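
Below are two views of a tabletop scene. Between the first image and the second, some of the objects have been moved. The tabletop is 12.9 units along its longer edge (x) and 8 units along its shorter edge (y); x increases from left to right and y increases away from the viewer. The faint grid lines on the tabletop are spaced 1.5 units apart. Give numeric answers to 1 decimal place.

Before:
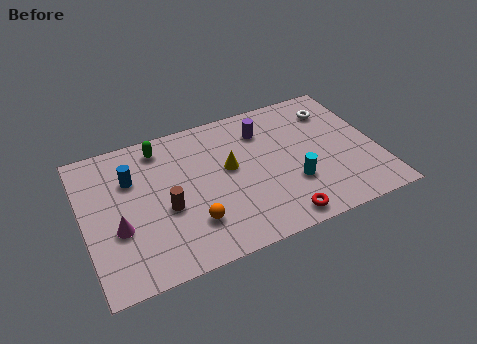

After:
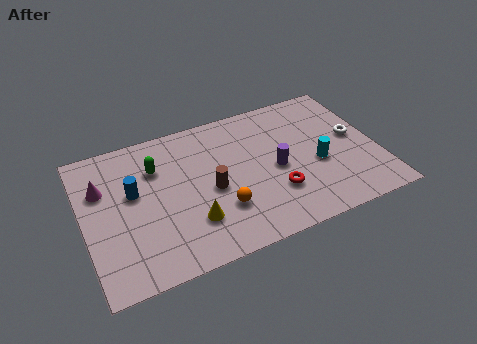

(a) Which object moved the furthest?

the yellow cone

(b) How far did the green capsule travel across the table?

1.1

The green capsule was near (3.6, 6.8) before and (3.3, 5.7) after, so it travelled √(0.3² + 1.1²) ≈ 1.1 units.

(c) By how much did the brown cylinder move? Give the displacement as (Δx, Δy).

(2.0, 0.3)

From the two frames, the brown cylinder sits at roughly (3.5, 3.3) before and (5.5, 3.6) after.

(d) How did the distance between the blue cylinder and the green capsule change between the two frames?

-0.4

They were about 1.9 units apart before and 1.5 after — 0.4 units closer together.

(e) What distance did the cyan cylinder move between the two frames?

1.4

The cyan cylinder was near (9.0, 2.6) before and (10.2, 3.3) after, so it travelled √(1.2² + 0.7²) ≈ 1.4 units.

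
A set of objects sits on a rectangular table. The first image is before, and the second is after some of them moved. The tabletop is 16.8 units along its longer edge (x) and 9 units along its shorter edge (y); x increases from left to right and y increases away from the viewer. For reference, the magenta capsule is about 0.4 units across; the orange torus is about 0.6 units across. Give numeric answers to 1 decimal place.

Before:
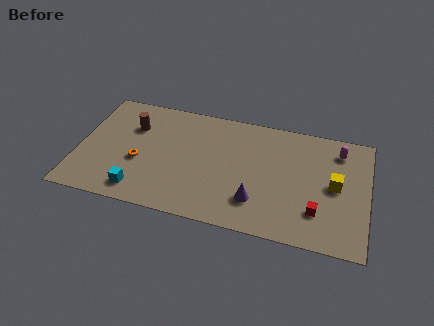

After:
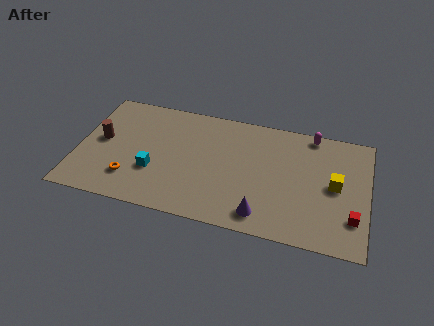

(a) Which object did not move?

the yellow cube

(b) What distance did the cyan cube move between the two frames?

1.8

The cyan cube was near (3.8, 1.4) before and (4.5, 3.1) after, so it travelled √(0.7² + 1.7²) ≈ 1.8 units.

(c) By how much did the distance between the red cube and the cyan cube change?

+1.3

Before: roughly 10.2 units apart; after: 11.5. That's 1.3 units further apart.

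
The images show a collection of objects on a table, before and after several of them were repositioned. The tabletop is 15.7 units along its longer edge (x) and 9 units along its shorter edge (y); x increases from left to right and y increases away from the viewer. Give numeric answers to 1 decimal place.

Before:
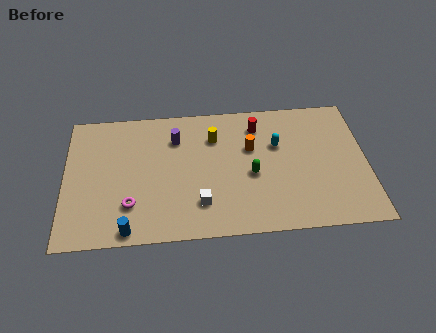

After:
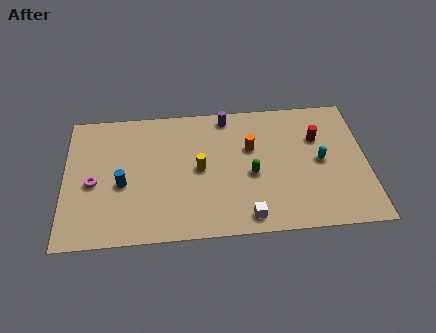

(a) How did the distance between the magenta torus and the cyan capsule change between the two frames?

+3.4

Before: roughly 8.4 units apart; after: 11.8. That's 3.4 units further apart.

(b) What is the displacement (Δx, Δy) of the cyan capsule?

(2.2, -1.3)

The cyan capsule started near (11.1, 5.8) and ended near (13.3, 4.5).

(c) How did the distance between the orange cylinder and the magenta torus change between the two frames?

+1.3

The distance was about 7.1 in the first image and 8.4 in the second, so they moved 1.3 units further apart.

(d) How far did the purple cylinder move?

3.0

The purple cylinder moved from about (5.8, 6.7) to (8.5, 8.0), a distance of √(2.7² + 1.3²) ≈ 3.0.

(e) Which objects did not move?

the orange cylinder and the green capsule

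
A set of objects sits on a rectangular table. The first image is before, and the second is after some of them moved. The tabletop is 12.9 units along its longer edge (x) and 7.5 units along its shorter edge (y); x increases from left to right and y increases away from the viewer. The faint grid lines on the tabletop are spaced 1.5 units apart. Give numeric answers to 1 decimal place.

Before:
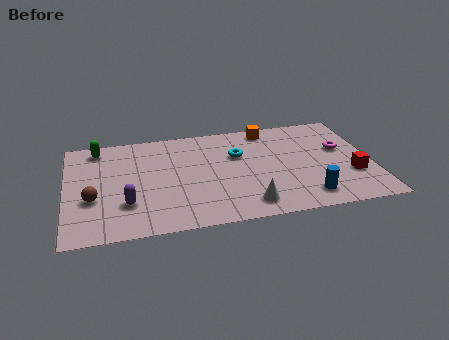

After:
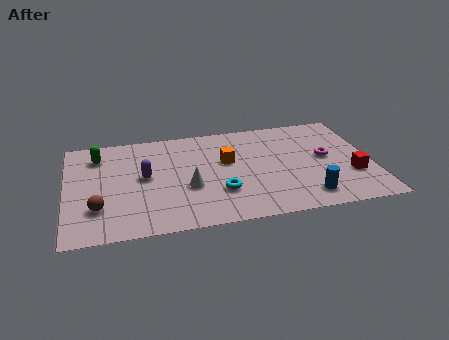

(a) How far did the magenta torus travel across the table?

0.9

The magenta torus moved from about (11.7, 4.5) to (11.0, 4.0), a distance of √(0.7² + 0.5²) ≈ 0.9.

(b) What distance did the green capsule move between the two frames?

0.6

From (1.4, 6.5) to (1.4, 5.9), the green capsule covered √(0.0² + 0.6²) ≈ 0.6 units.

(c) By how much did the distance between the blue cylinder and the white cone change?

+2.7

The distance was about 2.5 in the first image and 5.2 in the second, so they moved 2.7 units further apart.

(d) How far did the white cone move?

2.9

The white cone moved from about (7.5, 1.2) to (5.1, 2.9), a distance of √(2.4² + 1.7²) ≈ 2.9.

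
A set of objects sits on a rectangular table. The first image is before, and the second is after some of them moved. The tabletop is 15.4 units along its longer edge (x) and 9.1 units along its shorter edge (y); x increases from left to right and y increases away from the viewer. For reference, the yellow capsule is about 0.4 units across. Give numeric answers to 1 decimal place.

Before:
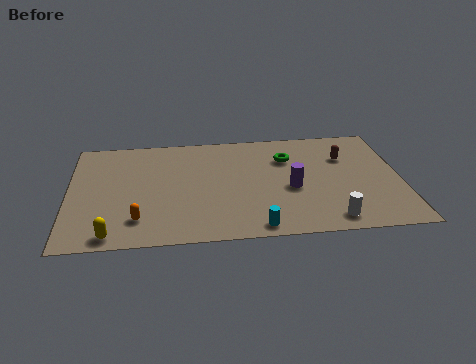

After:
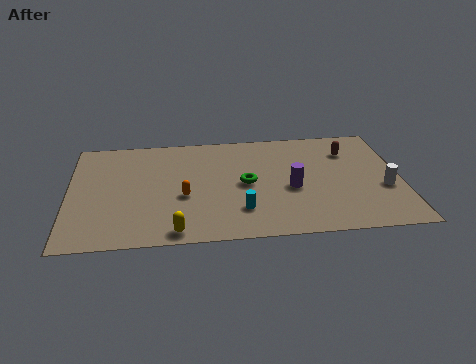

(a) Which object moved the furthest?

the white cylinder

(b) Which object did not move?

the purple cylinder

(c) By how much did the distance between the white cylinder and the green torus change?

+0.9

The distance was about 5.6 in the first image and 6.5 in the second, so they moved 0.9 units further apart.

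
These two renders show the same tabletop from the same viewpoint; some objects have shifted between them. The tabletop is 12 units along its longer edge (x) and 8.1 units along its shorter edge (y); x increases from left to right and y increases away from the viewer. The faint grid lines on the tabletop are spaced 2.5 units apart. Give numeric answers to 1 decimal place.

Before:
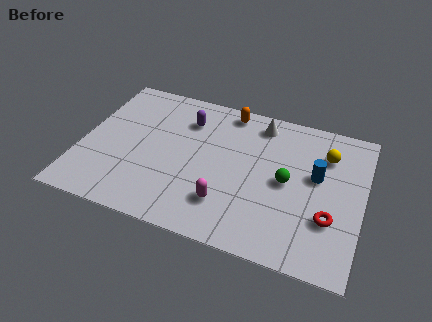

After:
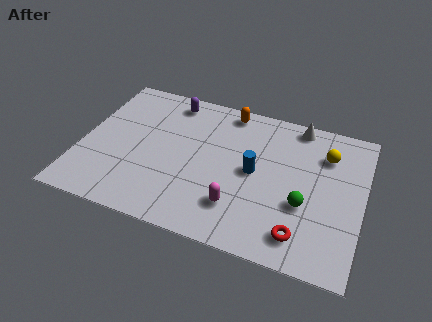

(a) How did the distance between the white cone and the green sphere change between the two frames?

+1.1

They were about 3.2 units apart before and 4.3 after — 1.1 units further apart.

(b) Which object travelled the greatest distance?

the blue cylinder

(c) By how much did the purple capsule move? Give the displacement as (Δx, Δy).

(-0.8, 0.9)

The purple capsule was at about (4.3, 6.1) and moved to about (3.5, 7.0).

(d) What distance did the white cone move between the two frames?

1.6

From (7.4, 6.9) to (9.0, 7.3), the white cone covered √(1.6² + 0.4²) ≈ 1.6 units.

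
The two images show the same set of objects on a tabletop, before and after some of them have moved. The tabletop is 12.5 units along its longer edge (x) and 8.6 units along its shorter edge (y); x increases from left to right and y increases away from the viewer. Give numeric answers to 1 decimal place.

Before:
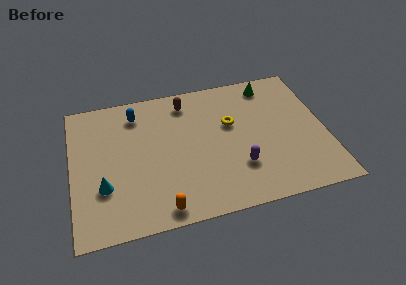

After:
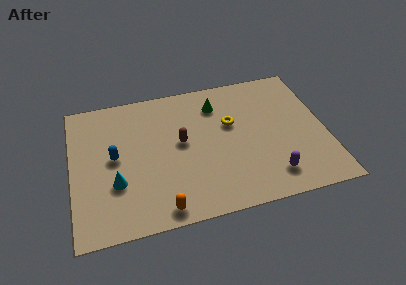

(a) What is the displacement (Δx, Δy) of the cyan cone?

(0.6, 0.1)

From the two frames, the cyan cone sits at roughly (1.5, 2.8) before and (2.1, 2.9) after.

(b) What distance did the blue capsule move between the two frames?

2.8

From (3.3, 7.0) to (2.1, 4.5), the blue capsule covered √(1.2² + 2.5²) ≈ 2.8 units.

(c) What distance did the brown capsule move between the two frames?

2.5

The brown capsule was near (5.8, 7.2) before and (5.4, 4.7) after, so it travelled √(0.4² + 2.5²) ≈ 2.5 units.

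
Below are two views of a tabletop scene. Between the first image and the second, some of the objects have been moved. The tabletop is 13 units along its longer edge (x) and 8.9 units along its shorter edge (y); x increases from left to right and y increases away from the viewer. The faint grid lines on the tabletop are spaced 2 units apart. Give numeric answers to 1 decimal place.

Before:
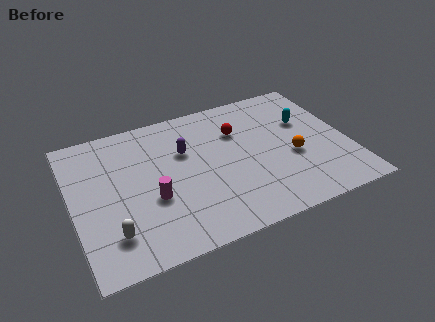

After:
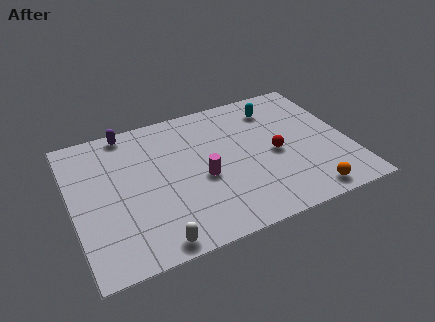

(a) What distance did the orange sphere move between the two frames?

2.6

The orange sphere was near (10.3, 3.6) before and (10.6, 1.0) after, so it travelled √(0.3² + 2.6²) ≈ 2.6 units.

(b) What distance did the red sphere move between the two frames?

2.6

From (8.0, 6.2) to (9.5, 4.1), the red sphere covered √(1.5² + 2.1²) ≈ 2.6 units.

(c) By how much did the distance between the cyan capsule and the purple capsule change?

+1.3

The distance was about 5.8 in the first image and 7.1 in the second, so they moved 1.3 units further apart.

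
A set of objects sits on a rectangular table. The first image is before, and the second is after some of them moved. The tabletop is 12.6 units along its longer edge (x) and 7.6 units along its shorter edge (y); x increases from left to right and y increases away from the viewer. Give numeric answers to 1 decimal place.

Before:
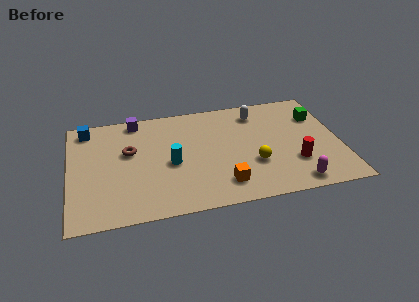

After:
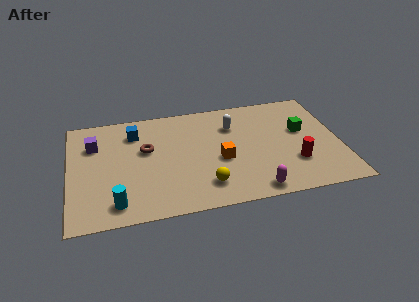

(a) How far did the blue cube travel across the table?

2.3

From (0.9, 6.6) to (3.1, 5.9), the blue cube covered √(2.2² + 0.7²) ≈ 2.3 units.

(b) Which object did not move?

the red cylinder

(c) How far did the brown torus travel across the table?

0.8

The brown torus moved from about (2.8, 4.6) to (3.6, 4.6), a distance of √(0.8² + 0.0²) ≈ 0.8.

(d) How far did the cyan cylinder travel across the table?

3.4

The cyan cylinder was near (4.7, 3.4) before and (2.1, 1.2) after, so it travelled √(2.6² + 2.2²) ≈ 3.4 units.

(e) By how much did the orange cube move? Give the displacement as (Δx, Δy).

(0.0, 1.7)

The orange cube started near (7.0, 1.5) and ended near (7.0, 3.2).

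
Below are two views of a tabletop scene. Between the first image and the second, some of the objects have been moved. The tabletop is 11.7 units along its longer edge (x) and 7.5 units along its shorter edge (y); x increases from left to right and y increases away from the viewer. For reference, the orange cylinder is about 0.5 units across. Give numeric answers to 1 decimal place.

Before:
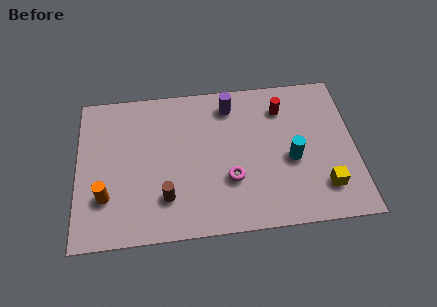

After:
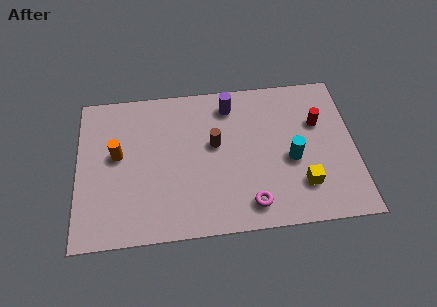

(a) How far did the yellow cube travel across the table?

0.9

The yellow cube moved from about (10.3, 1.7) to (9.4, 1.9), a distance of √(0.9² + 0.2²) ≈ 0.9.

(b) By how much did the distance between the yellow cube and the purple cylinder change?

-0.7

Before: roughly 5.9 units apart; after: 5.2. That's 0.7 units closer together.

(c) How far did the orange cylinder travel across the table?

2.1

The orange cylinder moved from about (1.2, 2.2) to (1.7, 4.2), a distance of √(0.5² + 2.0²) ≈ 2.1.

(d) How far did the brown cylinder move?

3.2

The brown cylinder moved from about (3.7, 1.9) to (5.8, 4.3), a distance of √(2.1² + 2.4²) ≈ 3.2.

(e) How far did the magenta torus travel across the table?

1.5

The magenta torus was near (6.4, 2.5) before and (7.2, 1.2) after, so it travelled √(0.8² + 1.3²) ≈ 1.5 units.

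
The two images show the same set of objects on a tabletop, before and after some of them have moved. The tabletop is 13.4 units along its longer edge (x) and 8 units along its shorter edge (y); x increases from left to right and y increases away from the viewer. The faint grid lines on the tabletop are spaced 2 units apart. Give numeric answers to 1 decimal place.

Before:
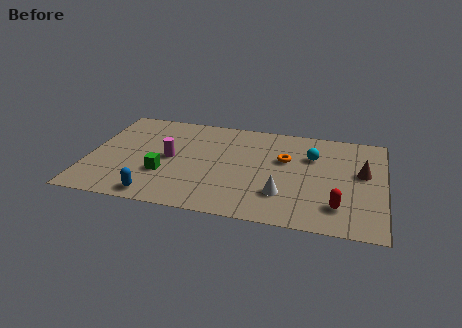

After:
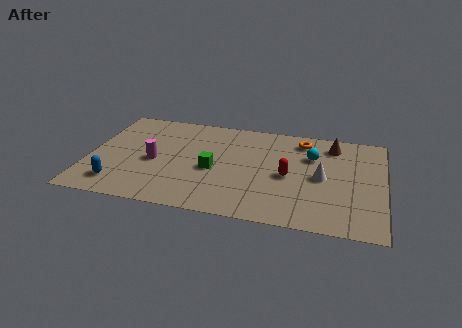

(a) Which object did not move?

the cyan sphere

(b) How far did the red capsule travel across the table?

3.0

The red capsule moved from about (11.4, 1.8) to (9.1, 3.7), a distance of √(2.3² + 1.9²) ≈ 3.0.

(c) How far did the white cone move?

2.4

The white cone moved from about (8.9, 2.2) to (10.6, 3.9), a distance of √(1.7² + 1.7²) ≈ 2.4.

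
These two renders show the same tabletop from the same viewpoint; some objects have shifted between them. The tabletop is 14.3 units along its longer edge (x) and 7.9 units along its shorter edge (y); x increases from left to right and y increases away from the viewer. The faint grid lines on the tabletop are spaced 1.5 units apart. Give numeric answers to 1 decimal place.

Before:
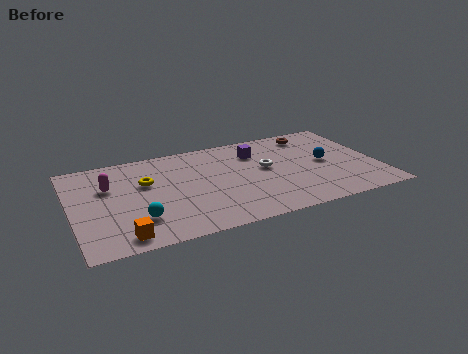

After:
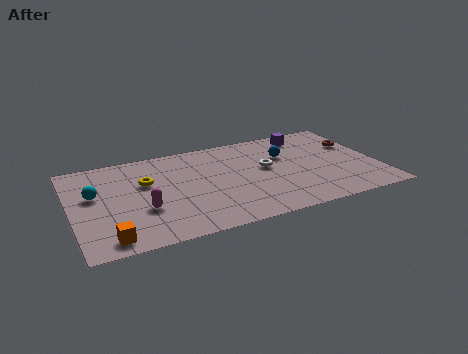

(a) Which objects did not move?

the yellow torus and the white torus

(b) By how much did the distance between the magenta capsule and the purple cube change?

+2.0

The distance was about 7.0 in the first image and 9.0 in the second, so they moved 2.0 units further apart.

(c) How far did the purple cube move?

2.6

The purple cube moved from about (8.8, 5.9) to (11.3, 6.7), a distance of √(2.5² + 0.8²) ≈ 2.6.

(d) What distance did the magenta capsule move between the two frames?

2.8

From (1.8, 5.2) to (3.2, 2.8), the magenta capsule covered √(1.4² + 2.4²) ≈ 2.8 units.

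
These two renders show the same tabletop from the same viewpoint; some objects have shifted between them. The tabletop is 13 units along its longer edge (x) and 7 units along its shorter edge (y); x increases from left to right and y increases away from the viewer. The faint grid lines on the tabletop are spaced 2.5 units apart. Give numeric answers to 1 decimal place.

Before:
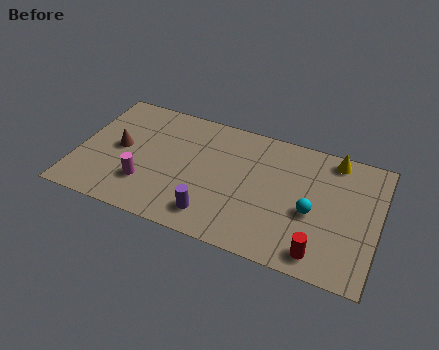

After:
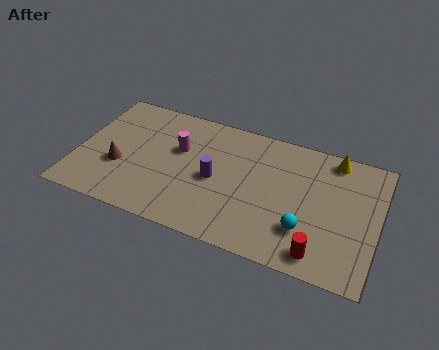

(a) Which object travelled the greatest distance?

the magenta cylinder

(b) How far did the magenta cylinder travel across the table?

2.7

The magenta cylinder moved from about (3.1, 2.0) to (4.3, 4.4), a distance of √(1.2² + 2.4²) ≈ 2.7.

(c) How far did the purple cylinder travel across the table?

2.0

From (6.1, 1.3) to (6.0, 3.3), the purple cylinder covered √(0.1² + 2.0²) ≈ 2.0 units.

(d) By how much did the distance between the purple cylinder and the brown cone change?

-0.7

Before: roughly 4.9 units apart; after: 4.2. That's 0.7 units closer together.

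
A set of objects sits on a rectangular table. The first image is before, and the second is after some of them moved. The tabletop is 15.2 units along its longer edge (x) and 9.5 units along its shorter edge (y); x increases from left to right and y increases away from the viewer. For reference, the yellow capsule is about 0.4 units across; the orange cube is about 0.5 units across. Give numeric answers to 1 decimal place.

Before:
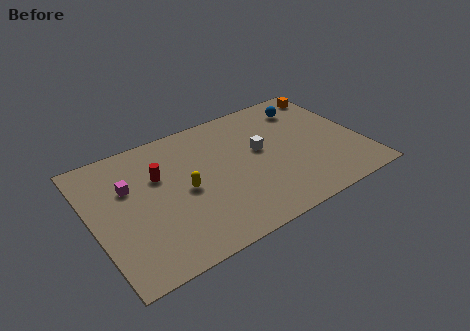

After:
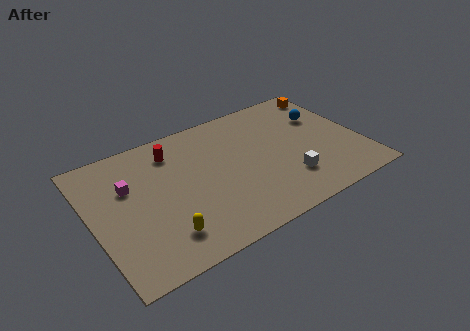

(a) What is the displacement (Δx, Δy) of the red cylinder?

(1.0, 1.4)

From the two frames, the red cylinder sits at roughly (3.9, 6.2) before and (4.9, 7.6) after.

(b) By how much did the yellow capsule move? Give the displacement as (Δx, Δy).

(-1.6, -2.5)

The yellow capsule started near (5.1, 4.5) and ended near (3.5, 2.0).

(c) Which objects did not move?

the magenta cube and the orange cube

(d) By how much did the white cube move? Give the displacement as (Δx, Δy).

(1.1, -2.9)

The white cube started near (9.6, 5.4) and ended near (10.7, 2.5).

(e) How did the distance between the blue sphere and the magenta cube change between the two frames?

+0.7

Before: roughly 10.6 units apart; after: 11.3. That's 0.7 units further apart.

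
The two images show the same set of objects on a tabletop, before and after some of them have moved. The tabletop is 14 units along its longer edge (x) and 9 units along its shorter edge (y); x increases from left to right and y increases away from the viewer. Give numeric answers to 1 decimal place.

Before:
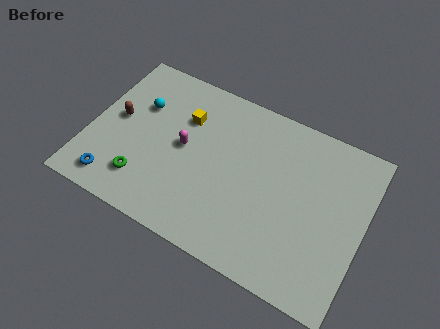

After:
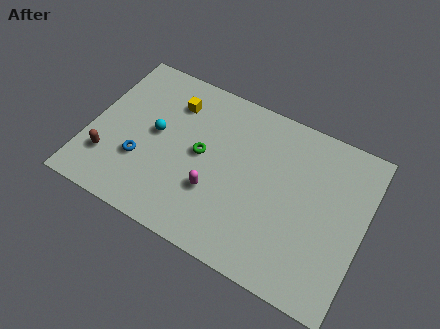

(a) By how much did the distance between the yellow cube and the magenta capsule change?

+3.1

They were about 1.6 units apart before and 4.7 after — 3.1 units further apart.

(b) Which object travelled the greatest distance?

the green torus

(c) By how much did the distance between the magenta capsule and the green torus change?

-1.3

They were about 3.2 units apart before and 1.9 after — 1.3 units closer together.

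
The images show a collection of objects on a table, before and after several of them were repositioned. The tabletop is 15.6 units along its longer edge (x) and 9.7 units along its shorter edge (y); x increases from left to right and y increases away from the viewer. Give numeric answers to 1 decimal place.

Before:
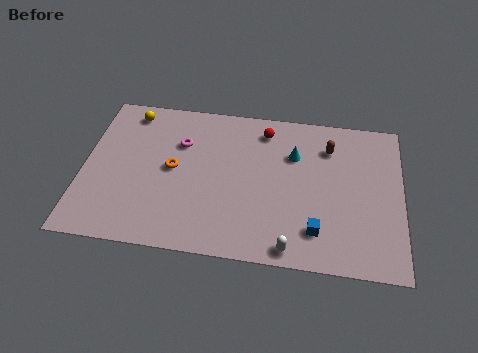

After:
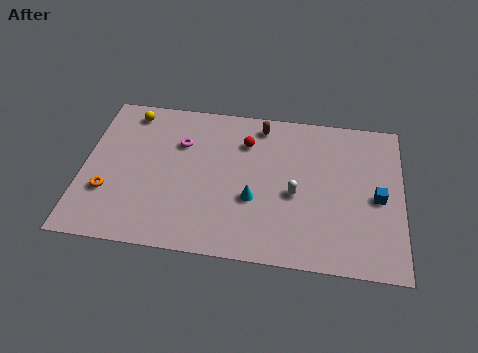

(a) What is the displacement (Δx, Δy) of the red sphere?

(-0.9, -0.9)

From the two frames, the red sphere sits at roughly (8.8, 8.1) before and (7.9, 7.2) after.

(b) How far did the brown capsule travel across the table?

3.5

The brown capsule moved from about (12.0, 7.4) to (8.6, 8.4), a distance of √(3.4² + 1.0²) ≈ 3.5.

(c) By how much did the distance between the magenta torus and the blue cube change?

+1.7

Before: roughly 8.2 units apart; after: 9.9. That's 1.7 units further apart.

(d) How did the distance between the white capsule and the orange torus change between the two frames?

+2.0

They were about 7.2 units apart before and 9.2 after — 2.0 units further apart.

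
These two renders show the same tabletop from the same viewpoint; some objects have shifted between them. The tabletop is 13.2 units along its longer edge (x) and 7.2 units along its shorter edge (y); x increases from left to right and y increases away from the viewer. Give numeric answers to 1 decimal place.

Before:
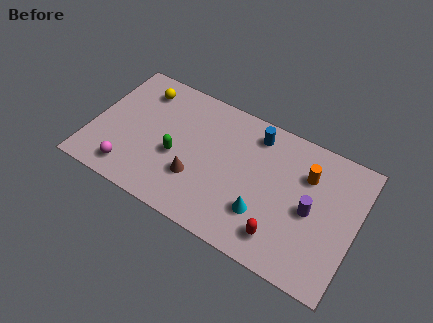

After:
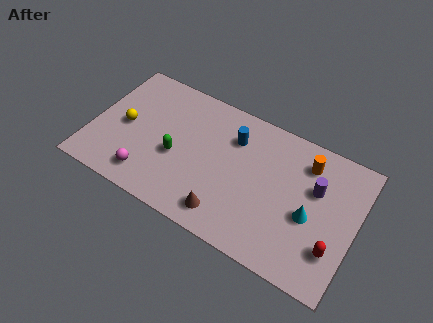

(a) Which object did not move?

the green capsule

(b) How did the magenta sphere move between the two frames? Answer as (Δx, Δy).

(0.9, 0.1)

The magenta sphere started near (2.2, 1.2) and ended near (3.1, 1.3).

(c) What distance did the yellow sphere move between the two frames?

2.4

From (2.1, 5.8) to (1.6, 3.5), the yellow sphere covered √(0.5² + 2.3²) ≈ 2.4 units.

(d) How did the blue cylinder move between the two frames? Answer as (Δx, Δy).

(-1.0, -0.7)

The blue cylinder started near (7.9, 6.0) and ended near (6.9, 5.3).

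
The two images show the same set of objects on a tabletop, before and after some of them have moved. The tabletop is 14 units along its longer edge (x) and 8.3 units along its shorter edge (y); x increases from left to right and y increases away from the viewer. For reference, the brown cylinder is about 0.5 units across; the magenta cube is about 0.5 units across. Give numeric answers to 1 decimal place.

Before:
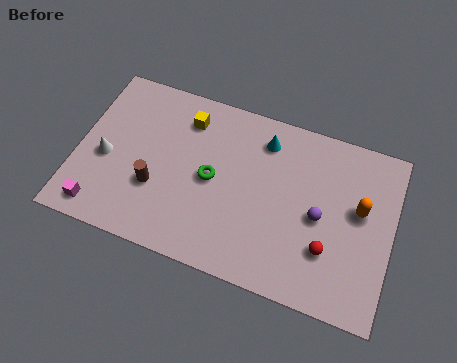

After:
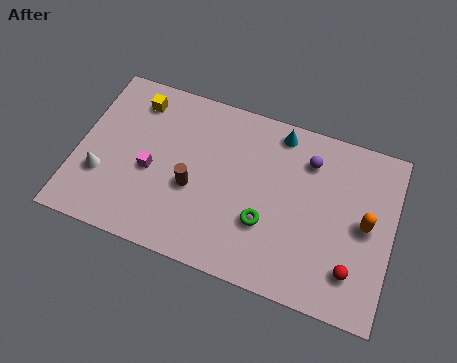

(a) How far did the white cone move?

0.9

The white cone was near (1.3, 3.6) before and (1.2, 2.7) after, so it travelled √(0.1² + 0.9²) ≈ 0.9 units.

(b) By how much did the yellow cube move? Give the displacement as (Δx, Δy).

(-2.3, 0.2)

From the two frames, the yellow cube sits at roughly (4.6, 6.6) before and (2.3, 6.8) after.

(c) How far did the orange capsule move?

0.7

The orange capsule was near (12.5, 4.8) before and (12.8, 4.2) after, so it travelled √(0.3² + 0.6²) ≈ 0.7 units.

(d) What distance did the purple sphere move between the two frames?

2.6

From (10.8, 3.9) to (10.1, 6.4), the purple sphere covered √(0.7² + 2.5²) ≈ 2.6 units.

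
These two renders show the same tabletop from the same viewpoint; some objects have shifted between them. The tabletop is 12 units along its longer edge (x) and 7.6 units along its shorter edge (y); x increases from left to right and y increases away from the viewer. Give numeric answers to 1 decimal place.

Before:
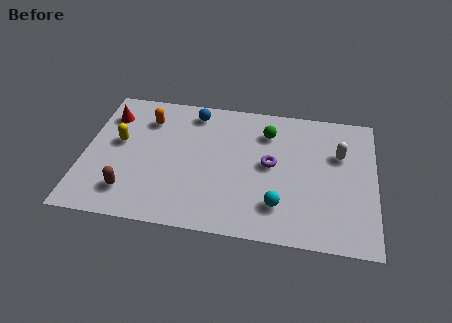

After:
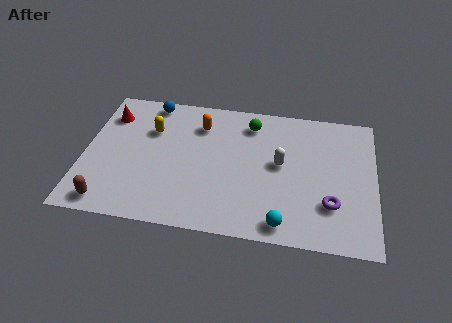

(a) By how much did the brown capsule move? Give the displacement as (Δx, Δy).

(-0.8, -0.7)

From the two frames, the brown capsule sits at roughly (2.0, 1.6) before and (1.2, 0.9) after.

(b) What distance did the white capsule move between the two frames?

2.6

The white capsule was near (10.5, 5.0) before and (8.1, 4.1) after, so it travelled √(2.4² + 0.9²) ≈ 2.6 units.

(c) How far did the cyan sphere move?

0.9

The cyan sphere was near (8.1, 1.8) before and (8.3, 0.9) after, so it travelled √(0.2² + 0.9²) ≈ 0.9 units.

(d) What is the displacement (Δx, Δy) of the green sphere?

(-0.7, 0.4)

The green sphere was at about (7.5, 5.8) and moved to about (6.8, 6.2).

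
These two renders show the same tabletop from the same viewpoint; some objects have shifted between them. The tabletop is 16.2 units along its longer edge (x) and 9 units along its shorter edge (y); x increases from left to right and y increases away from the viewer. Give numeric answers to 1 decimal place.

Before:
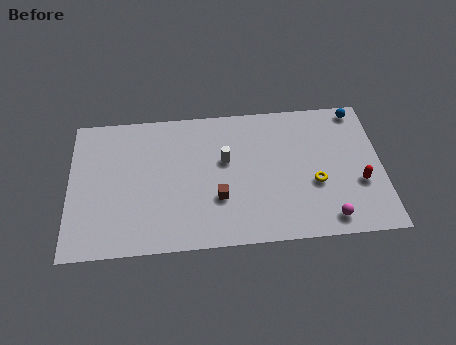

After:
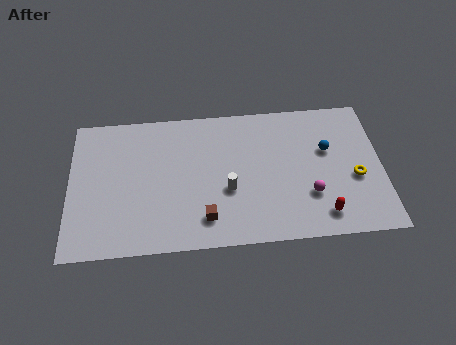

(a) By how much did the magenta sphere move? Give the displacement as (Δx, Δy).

(-0.9, 1.6)

The magenta sphere started near (13.3, 1.2) and ended near (12.4, 2.8).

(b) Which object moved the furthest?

the blue sphere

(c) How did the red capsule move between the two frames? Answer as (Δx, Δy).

(-2.0, -1.8)

The red capsule started near (15.0, 3.3) and ended near (13.0, 1.5).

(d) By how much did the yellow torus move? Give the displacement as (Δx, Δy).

(2.1, 0.2)

From the two frames, the yellow torus sits at roughly (12.7, 3.5) before and (14.8, 3.7) after.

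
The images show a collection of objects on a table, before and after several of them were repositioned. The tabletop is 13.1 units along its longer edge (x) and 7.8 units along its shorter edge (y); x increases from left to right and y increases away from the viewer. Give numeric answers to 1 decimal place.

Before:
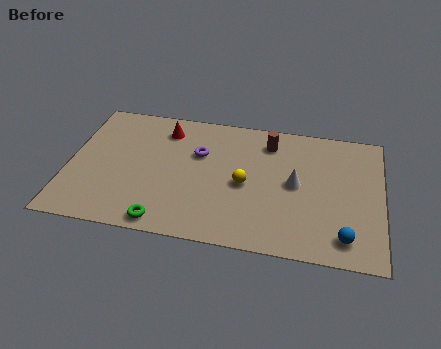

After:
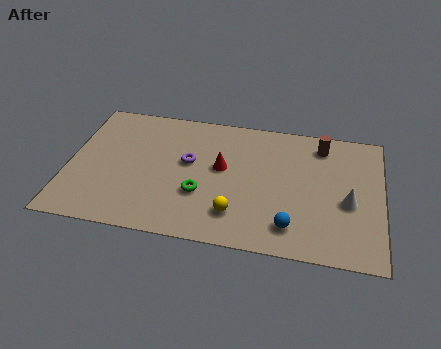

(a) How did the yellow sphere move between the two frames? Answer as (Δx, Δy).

(-0.3, -1.8)

The yellow sphere was at about (7.4, 3.6) and moved to about (7.1, 1.8).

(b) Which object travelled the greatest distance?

the red cone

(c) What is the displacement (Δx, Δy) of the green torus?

(1.4, 1.9)

The green torus was at about (4.2, 0.8) and moved to about (5.6, 2.7).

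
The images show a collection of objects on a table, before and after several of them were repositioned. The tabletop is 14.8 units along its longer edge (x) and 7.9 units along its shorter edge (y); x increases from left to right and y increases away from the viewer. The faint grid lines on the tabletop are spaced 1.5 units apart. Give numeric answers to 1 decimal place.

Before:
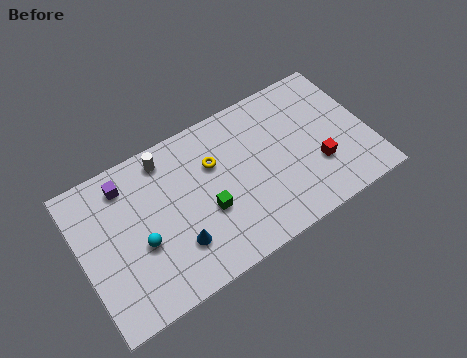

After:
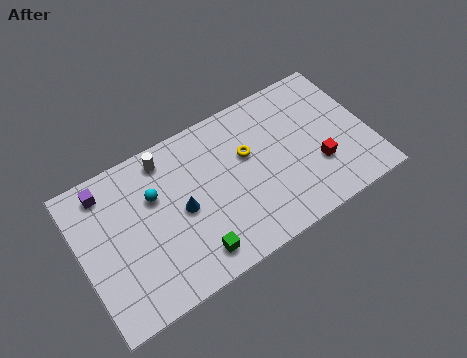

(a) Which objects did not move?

the red cube and the white cylinder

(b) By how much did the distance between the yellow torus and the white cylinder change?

+1.7

The distance was about 2.7 in the first image and 4.4 in the second, so they moved 1.7 units further apart.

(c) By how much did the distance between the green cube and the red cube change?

+1.1

The distance was about 5.7 in the first image and 6.8 in the second, so they moved 1.1 units further apart.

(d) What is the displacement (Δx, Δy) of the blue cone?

(0.5, 1.6)

The blue cone started near (4.6, 2.2) and ended near (5.1, 3.8).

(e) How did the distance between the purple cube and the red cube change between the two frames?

+1.0

The distance was about 10.2 in the first image and 11.2 in the second, so they moved 1.0 units further apart.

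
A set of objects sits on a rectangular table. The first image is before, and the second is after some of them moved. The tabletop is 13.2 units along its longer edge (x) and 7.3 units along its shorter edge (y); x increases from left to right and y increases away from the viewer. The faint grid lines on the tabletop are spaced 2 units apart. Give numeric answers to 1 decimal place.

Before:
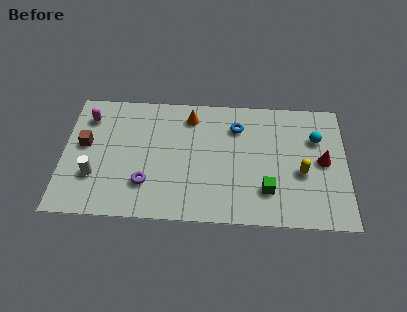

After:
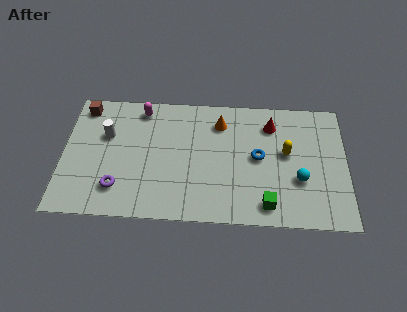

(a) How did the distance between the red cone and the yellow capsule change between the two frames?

+0.5

They were about 1.2 units apart before and 1.7 after — 0.5 units further apart.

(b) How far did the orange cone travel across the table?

1.4

From (5.9, 6.0) to (7.3, 5.7), the orange cone covered √(1.4² + 0.3²) ≈ 1.4 units.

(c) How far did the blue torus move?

2.0

The blue torus was near (8.1, 5.5) before and (9.1, 3.8) after, so it travelled √(1.0² + 1.7²) ≈ 2.0 units.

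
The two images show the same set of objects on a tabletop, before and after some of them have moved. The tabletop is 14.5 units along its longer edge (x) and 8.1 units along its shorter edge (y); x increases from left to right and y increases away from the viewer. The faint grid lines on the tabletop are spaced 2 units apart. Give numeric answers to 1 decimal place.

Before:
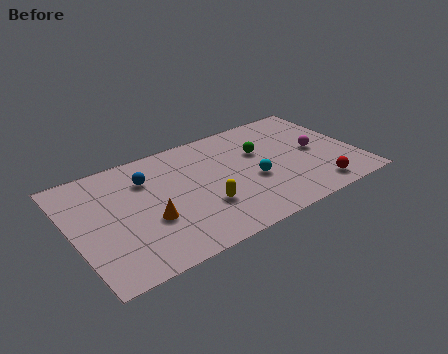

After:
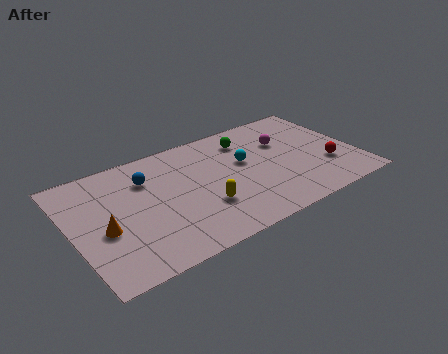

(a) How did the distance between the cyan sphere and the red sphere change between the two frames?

+1.0

The distance was about 3.6 in the first image and 4.6 in the second, so they moved 1.0 units further apart.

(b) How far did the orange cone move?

2.2

The orange cone was near (3.7, 3.0) before and (1.5, 3.4) after, so it travelled √(2.2² + 0.4²) ≈ 2.2 units.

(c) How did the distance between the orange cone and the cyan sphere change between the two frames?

+2.1

The distance was about 5.4 in the first image and 7.5 in the second, so they moved 2.1 units further apart.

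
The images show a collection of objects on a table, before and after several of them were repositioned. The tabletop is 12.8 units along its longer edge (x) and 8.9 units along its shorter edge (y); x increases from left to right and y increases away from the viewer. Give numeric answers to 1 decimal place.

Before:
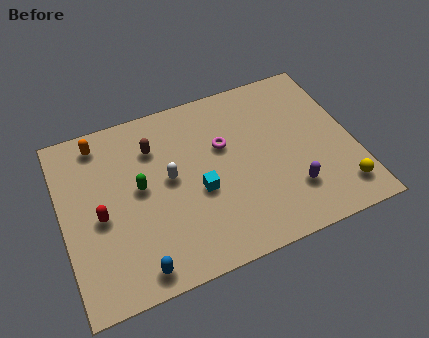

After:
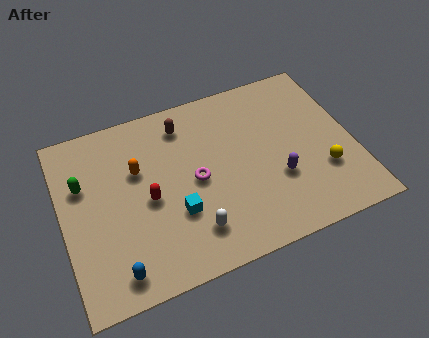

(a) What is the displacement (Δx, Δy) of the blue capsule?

(-0.9, 0.2)

From the two frames, the blue capsule sits at roughly (2.9, 1.0) before and (2.0, 1.2) after.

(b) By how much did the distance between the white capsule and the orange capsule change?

+0.3

Before: roughly 4.0 units apart; after: 4.3. That's 0.3 units further apart.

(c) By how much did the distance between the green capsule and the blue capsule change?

+0.9

The distance was about 3.8 in the first image and 4.7 in the second, so they moved 0.9 units further apart.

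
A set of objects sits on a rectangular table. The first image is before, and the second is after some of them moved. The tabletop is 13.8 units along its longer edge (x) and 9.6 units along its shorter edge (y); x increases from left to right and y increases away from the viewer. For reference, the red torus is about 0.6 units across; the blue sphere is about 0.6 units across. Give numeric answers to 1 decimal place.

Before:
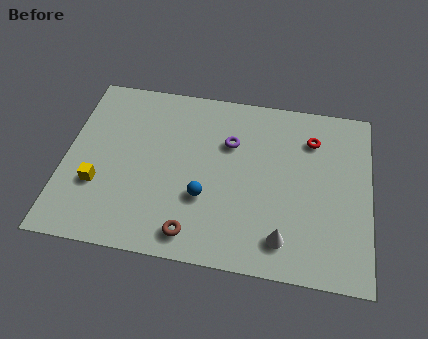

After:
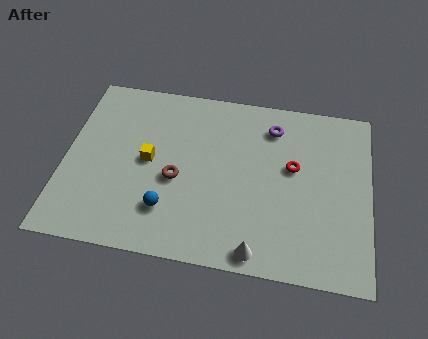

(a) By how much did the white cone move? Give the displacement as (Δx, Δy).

(-1.1, -0.8)

From the two frames, the white cone sits at roughly (10.0, 1.7) before and (8.9, 0.9) after.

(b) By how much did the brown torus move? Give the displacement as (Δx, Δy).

(-0.9, 2.8)

The brown torus was at about (6.0, 1.3) and moved to about (5.1, 4.1).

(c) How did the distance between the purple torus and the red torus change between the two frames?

-1.5

The distance was about 3.8 in the first image and 2.3 in the second, so they moved 1.5 units closer together.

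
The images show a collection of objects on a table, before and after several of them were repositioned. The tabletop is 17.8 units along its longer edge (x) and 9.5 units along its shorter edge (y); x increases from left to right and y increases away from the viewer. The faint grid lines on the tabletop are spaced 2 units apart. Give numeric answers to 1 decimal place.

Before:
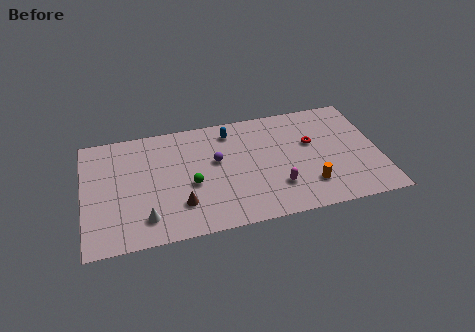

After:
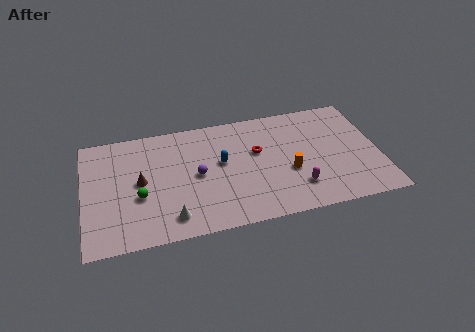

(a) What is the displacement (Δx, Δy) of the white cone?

(1.5, -0.3)

The white cone was at about (3.6, 1.9) and moved to about (5.1, 1.6).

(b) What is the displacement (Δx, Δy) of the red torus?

(-3.3, 0.0)

The red torus was at about (13.8, 5.8) and moved to about (10.5, 5.8).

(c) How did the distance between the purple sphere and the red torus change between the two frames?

-1.9

They were about 5.8 units apart before and 3.9 after — 1.9 units closer together.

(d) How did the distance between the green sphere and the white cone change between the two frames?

-0.7

They were about 3.5 units apart before and 2.8 after — 0.7 units closer together.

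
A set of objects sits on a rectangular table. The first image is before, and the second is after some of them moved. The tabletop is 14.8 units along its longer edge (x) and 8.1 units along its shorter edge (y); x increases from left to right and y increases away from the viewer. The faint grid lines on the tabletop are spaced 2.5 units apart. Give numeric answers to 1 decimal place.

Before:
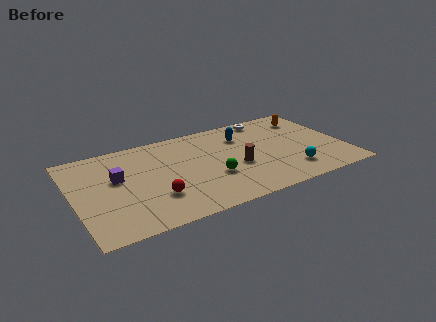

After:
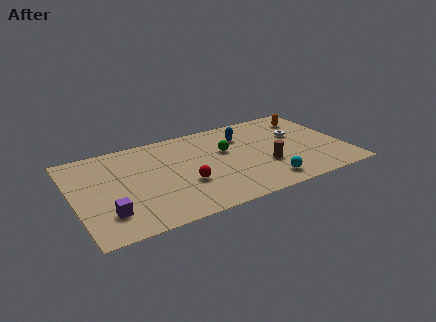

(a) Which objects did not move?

the orange capsule and the blue capsule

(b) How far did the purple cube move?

2.9

The purple cube moved from about (2.4, 4.8) to (1.6, 2.0), a distance of √(0.8² + 2.8²) ≈ 2.9.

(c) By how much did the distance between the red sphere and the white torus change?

-1.6

The distance was about 8.4 in the first image and 6.8 in the second, so they moved 1.6 units closer together.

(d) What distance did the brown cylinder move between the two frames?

1.6

The brown cylinder moved from about (8.8, 3.3) to (10.3, 2.8), a distance of √(1.5² + 0.5²) ≈ 1.6.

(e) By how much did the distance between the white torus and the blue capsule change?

+1.1

Before: roughly 2.0 units apart; after: 3.1. That's 1.1 units further apart.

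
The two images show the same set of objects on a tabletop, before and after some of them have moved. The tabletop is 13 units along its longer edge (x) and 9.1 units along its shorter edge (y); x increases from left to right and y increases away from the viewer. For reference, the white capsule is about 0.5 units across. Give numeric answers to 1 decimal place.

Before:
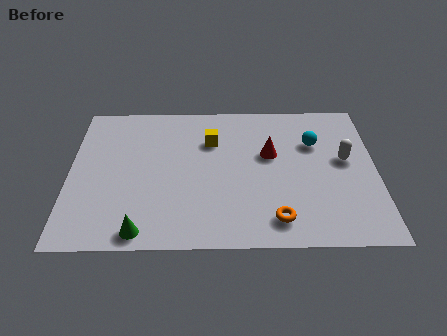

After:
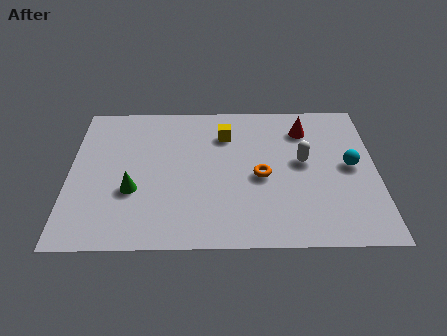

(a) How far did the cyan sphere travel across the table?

2.1

From (10.4, 6.2) to (11.9, 4.7), the cyan sphere covered √(1.5² + 1.5²) ≈ 2.1 units.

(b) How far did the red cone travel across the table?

2.2

The red cone was near (8.5, 5.5) before and (10.0, 7.1) after, so it travelled √(1.5² + 1.6²) ≈ 2.2 units.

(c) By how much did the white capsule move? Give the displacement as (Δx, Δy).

(-1.8, -0.1)

From the two frames, the white capsule sits at roughly (11.7, 5.1) before and (9.9, 5.0) after.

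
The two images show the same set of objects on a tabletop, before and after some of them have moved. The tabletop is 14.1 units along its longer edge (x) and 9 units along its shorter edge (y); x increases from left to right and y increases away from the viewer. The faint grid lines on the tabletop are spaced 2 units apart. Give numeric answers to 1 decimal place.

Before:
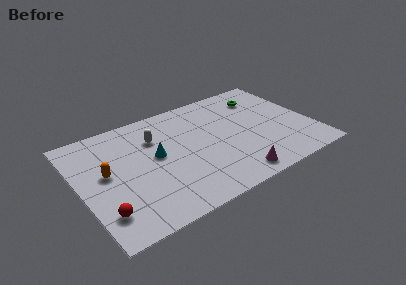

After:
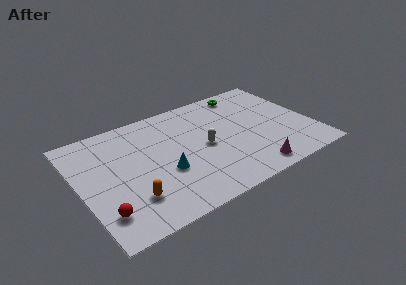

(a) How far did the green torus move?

1.3

From (11.6, 7.0) to (10.7, 7.9), the green torus covered √(0.9² + 0.9²) ≈ 1.3 units.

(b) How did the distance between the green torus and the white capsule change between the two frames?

-2.0

Before: roughly 6.8 units apart; after: 4.8. That's 2.0 units closer together.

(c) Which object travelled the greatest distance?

the white capsule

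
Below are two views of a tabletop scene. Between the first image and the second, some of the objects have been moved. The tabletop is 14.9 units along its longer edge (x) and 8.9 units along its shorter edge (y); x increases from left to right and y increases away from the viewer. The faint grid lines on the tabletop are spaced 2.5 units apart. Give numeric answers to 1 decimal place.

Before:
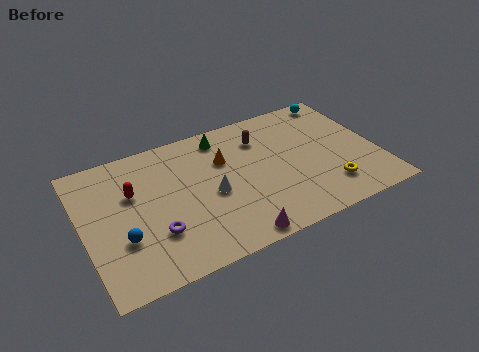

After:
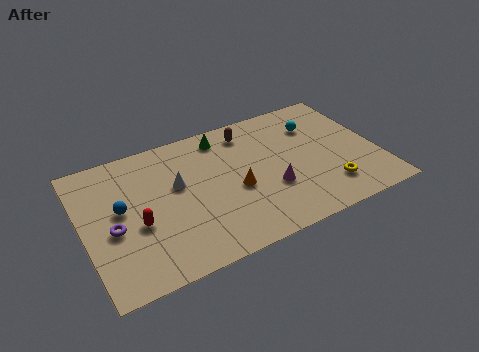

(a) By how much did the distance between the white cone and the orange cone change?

+1.0

Before: roughly 2.2 units apart; after: 3.2. That's 1.0 units further apart.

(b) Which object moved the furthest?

the magenta cone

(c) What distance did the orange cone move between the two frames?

2.2

The orange cone moved from about (7.3, 6.0) to (7.6, 3.8), a distance of √(0.3² + 2.2²) ≈ 2.2.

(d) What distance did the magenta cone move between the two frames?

3.2

The magenta cone moved from about (7.1, 0.8) to (9.3, 3.1), a distance of √(2.2² + 2.3²) ≈ 3.2.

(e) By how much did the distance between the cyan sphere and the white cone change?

-0.8

Before: roughly 8.2 units apart; after: 7.4. That's 0.8 units closer together.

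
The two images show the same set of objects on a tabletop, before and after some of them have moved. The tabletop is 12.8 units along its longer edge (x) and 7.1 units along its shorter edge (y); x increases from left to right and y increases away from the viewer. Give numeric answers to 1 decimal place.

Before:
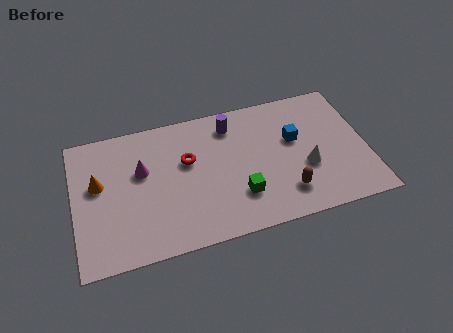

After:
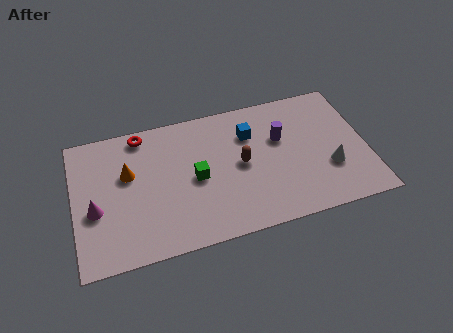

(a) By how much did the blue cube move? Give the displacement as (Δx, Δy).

(-1.9, 0.8)

From the two frames, the blue cube sits at roughly (9.7, 4.3) before and (7.8, 5.1) after.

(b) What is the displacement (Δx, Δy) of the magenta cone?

(-2.1, -1.5)

The magenta cone started near (3.0, 4.4) and ended near (0.9, 2.9).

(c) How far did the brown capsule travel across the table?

2.7

The brown capsule was near (9.1, 1.6) before and (7.3, 3.6) after, so it travelled √(1.8² + 2.0²) ≈ 2.7 units.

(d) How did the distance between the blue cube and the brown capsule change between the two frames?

-1.2

Before: roughly 2.8 units apart; after: 1.6. That's 1.2 units closer together.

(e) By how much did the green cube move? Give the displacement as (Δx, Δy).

(-1.8, 1.4)

The green cube was at about (7.1, 2.0) and moved to about (5.3, 3.4).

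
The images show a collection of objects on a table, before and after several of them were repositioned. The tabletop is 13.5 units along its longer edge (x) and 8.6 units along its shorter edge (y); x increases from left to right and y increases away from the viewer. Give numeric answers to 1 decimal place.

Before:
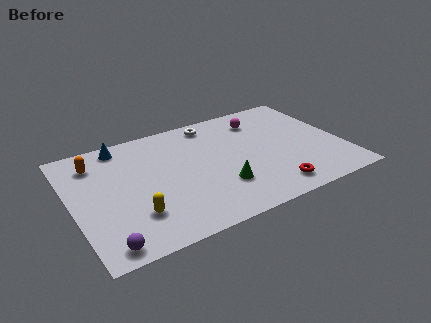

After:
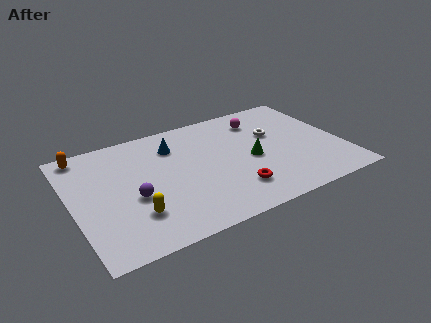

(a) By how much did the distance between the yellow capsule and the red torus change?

-1.9

Before: roughly 6.8 units apart; after: 4.9. That's 1.9 units closer together.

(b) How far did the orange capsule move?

1.0

The orange capsule was near (1.4, 6.8) before and (0.9, 7.7) after, so it travelled √(0.5² + 0.9²) ≈ 1.0 units.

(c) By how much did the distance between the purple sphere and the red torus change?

-3.3

Before: roughly 8.3 units apart; after: 5.0. That's 3.3 units closer together.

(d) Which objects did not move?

the magenta sphere and the yellow capsule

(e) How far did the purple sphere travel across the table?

3.1

The purple sphere was near (1.2, 0.9) before and (2.9, 3.5) after, so it travelled √(1.7² + 2.6²) ≈ 3.1 units.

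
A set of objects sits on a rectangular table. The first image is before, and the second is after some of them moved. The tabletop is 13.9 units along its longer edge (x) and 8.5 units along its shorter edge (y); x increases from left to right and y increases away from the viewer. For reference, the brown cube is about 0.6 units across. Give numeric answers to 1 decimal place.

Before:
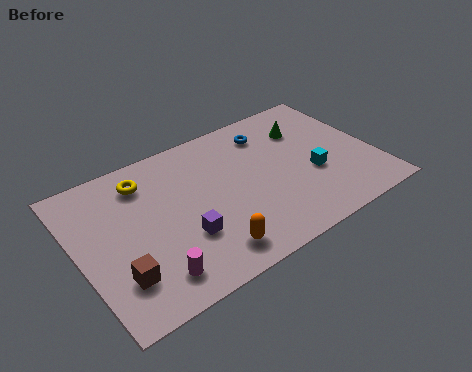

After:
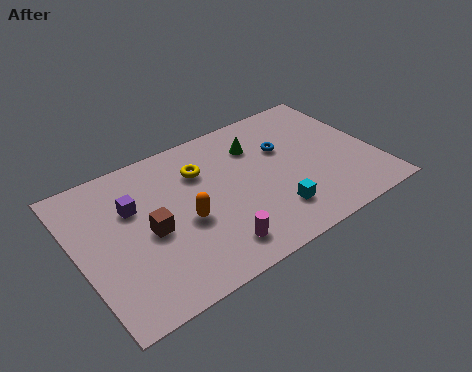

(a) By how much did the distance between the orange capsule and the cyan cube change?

-1.5

Before: roughly 5.7 units apart; after: 4.2. That's 1.5 units closer together.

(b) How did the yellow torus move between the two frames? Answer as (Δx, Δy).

(2.6, -0.7)

From the two frames, the yellow torus sits at roughly (3.4, 6.8) before and (6.0, 6.1) after.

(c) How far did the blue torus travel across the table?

1.4

The blue torus was near (9.4, 6.8) before and (9.9, 5.5) after, so it travelled √(0.5² + 1.3²) ≈ 1.4 units.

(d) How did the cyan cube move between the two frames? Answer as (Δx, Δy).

(-2.2, -1.3)

From the two frames, the cyan cube sits at roughly (10.9, 3.3) before and (8.7, 2.0) after.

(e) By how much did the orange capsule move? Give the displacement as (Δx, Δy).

(-0.7, 2.2)

The orange capsule was at about (5.5, 1.4) and moved to about (4.8, 3.6).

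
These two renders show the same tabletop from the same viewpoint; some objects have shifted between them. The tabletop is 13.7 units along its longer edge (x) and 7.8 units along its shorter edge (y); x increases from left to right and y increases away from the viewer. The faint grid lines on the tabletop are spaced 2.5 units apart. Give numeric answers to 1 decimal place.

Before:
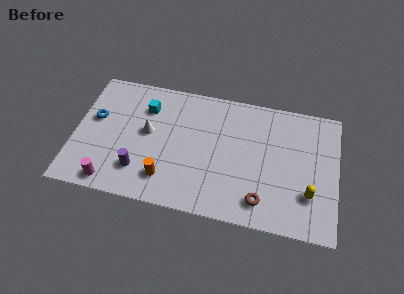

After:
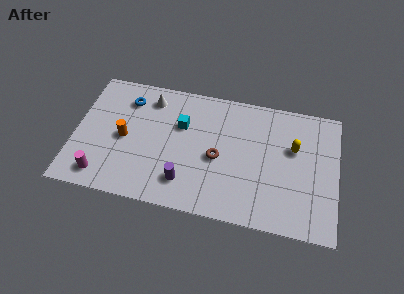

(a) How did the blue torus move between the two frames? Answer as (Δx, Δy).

(1.6, 1.5)

The blue torus was at about (1.0, 4.6) and moved to about (2.6, 6.1).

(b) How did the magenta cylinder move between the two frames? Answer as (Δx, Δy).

(-0.5, 0.3)

From the two frames, the magenta cylinder sits at roughly (2.1, 0.9) before and (1.6, 1.2) after.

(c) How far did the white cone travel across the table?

2.1

The white cone moved from about (3.8, 4.3) to (3.8, 6.4), a distance of √(0.0² + 2.1²) ≈ 2.1.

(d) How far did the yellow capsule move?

2.8

From (12.3, 2.3) to (11.4, 4.9), the yellow capsule covered √(0.9² + 2.6²) ≈ 2.8 units.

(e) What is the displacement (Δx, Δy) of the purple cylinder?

(2.4, -0.2)

The purple cylinder started near (3.5, 1.9) and ended near (5.9, 1.7).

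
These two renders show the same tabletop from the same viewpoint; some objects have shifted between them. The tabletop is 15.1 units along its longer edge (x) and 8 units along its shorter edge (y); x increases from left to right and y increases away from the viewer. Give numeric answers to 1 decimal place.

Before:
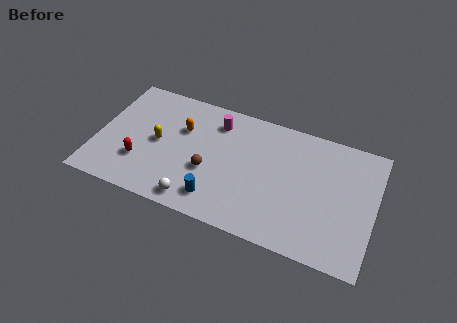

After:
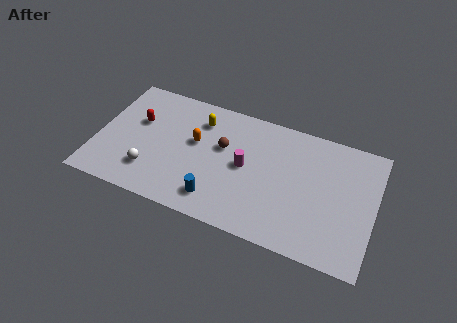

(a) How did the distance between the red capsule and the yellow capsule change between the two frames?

+1.7

Before: roughly 1.8 units apart; after: 3.5. That's 1.7 units further apart.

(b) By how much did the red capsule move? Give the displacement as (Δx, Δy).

(-0.4, 2.6)

The red capsule started near (2.5, 2.4) and ended near (2.1, 5.0).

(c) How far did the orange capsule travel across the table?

1.0

From (4.5, 5.3) to (5.3, 4.7), the orange capsule covered √(0.8² + 0.6²) ≈ 1.0 units.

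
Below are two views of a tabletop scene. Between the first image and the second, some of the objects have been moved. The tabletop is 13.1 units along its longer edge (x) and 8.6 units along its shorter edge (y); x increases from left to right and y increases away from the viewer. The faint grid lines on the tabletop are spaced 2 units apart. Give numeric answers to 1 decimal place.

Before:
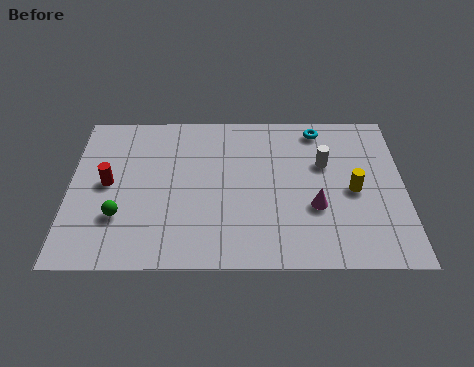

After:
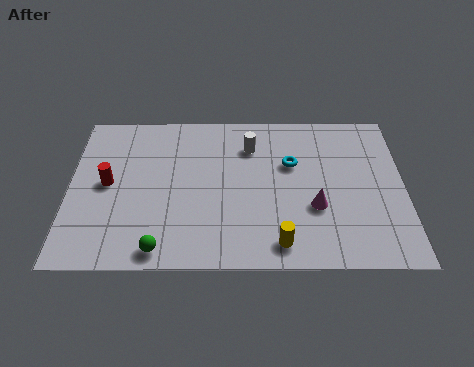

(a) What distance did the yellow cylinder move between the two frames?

4.0

The yellow cylinder moved from about (11.1, 4.0) to (8.2, 1.2), a distance of √(2.9² + 2.8²) ≈ 4.0.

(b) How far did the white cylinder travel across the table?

3.1

The white cylinder moved from about (10.0, 5.5) to (7.1, 6.5), a distance of √(2.9² + 1.0²) ≈ 3.1.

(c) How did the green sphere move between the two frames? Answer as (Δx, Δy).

(1.6, -1.7)

The green sphere was at about (2.0, 2.6) and moved to about (3.6, 0.9).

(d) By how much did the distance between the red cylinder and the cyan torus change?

-1.6

The distance was about 8.9 in the first image and 7.3 in the second, so they moved 1.6 units closer together.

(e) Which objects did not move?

the magenta cone and the red cylinder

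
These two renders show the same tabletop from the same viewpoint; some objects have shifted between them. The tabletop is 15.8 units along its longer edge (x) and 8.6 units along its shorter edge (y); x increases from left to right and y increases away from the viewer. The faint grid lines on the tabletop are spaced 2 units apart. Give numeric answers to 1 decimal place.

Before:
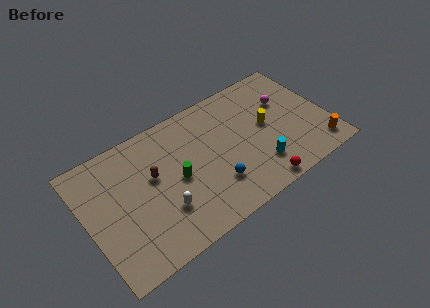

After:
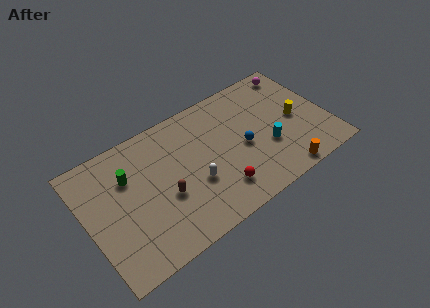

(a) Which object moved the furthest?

the green cylinder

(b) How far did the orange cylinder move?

2.7

The orange cylinder moved from about (14.8, 1.4) to (12.2, 0.8), a distance of √(2.6² + 0.6²) ≈ 2.7.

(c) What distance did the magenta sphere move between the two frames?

2.1

The magenta sphere was near (13.4, 5.7) before and (14.5, 7.5) after, so it travelled √(1.1² + 1.8²) ≈ 2.1 units.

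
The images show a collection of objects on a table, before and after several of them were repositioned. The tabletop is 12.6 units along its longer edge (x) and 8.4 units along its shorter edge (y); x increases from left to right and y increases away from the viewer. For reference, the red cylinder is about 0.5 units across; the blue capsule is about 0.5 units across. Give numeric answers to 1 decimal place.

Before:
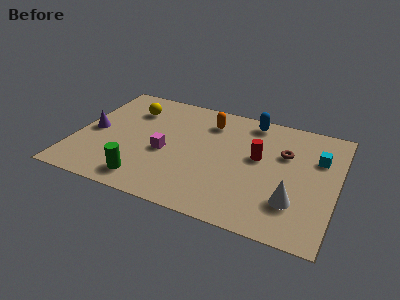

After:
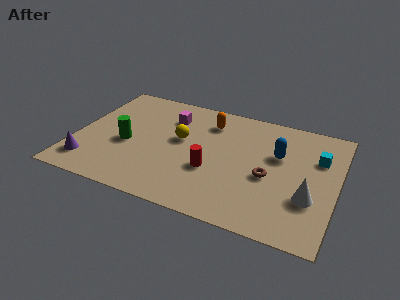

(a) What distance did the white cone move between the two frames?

0.9

From (10.7, 2.3) to (11.4, 2.8), the white cone covered √(0.7² + 0.5²) ≈ 0.9 units.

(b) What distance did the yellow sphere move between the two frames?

3.0

From (2.4, 6.3) to (5.0, 4.8), the yellow sphere covered √(2.6² + 1.5²) ≈ 3.0 units.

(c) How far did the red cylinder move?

2.7

The red cylinder moved from about (8.8, 4.8) to (6.7, 3.1), a distance of √(2.1² + 1.7²) ≈ 2.7.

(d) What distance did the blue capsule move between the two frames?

2.6

The blue capsule moved from about (8.2, 7.4) to (9.7, 5.3), a distance of √(1.5² + 2.1²) ≈ 2.6.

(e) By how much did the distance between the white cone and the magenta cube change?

+1.5

The distance was about 6.4 in the first image and 7.9 in the second, so they moved 1.5 units further apart.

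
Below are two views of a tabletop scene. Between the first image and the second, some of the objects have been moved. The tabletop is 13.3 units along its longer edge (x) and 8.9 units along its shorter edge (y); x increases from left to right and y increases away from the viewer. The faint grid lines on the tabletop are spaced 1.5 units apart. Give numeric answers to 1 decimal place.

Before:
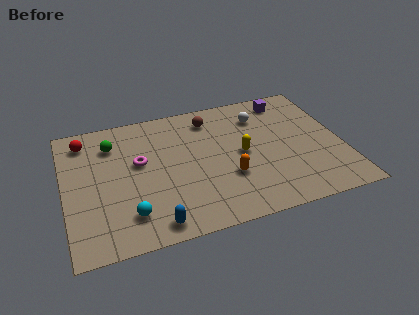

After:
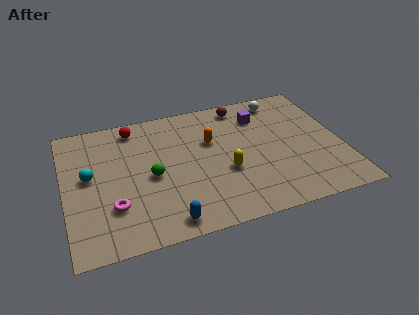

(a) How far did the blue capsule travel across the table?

0.6

The blue capsule moved from about (4.0, 1.0) to (4.6, 1.0), a distance of √(0.6² + 0.0²) ≈ 0.6.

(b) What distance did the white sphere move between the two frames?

1.4

The white sphere moved from about (9.6, 6.8) to (10.7, 7.7), a distance of √(1.1² + 0.9²) ≈ 1.4.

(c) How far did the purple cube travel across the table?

1.6

The purple cube moved from about (11.0, 7.6) to (9.6, 6.8), a distance of √(1.4² + 0.8²) ≈ 1.6.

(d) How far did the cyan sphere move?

3.4

From (2.9, 1.9) to (1.2, 4.9), the cyan sphere covered √(1.7² + 3.0²) ≈ 3.4 units.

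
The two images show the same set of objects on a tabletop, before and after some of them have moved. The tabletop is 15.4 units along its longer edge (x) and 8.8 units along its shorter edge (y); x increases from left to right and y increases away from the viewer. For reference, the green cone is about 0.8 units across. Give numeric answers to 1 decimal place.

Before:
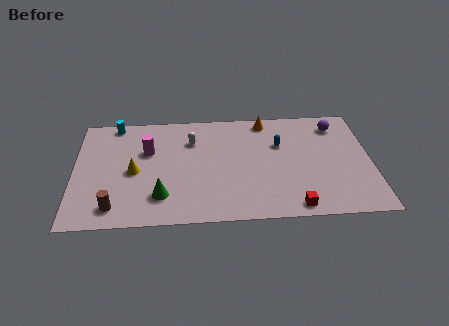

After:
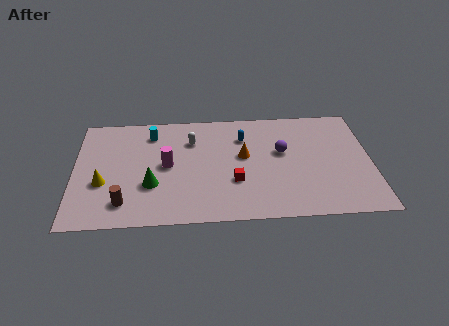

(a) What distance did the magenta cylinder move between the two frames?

1.6

The magenta cylinder was near (3.8, 5.7) before and (4.8, 4.5) after, so it travelled √(1.0² + 1.2²) ≈ 1.6 units.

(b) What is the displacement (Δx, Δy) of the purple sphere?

(-2.9, -2.0)

From the two frames, the purple sphere sits at roughly (13.7, 7.2) before and (10.8, 5.2) after.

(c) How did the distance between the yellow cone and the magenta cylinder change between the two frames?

+1.8

Before: roughly 1.7 units apart; after: 3.5. That's 1.8 units further apart.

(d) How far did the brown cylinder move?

0.6

The brown cylinder moved from about (2.1, 1.4) to (2.6, 1.7), a distance of √(0.5² + 0.3²) ≈ 0.6.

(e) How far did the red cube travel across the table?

3.7

The red cube was near (11.3, 0.9) before and (8.3, 3.0) after, so it travelled √(3.0² + 2.1²) ≈ 3.7 units.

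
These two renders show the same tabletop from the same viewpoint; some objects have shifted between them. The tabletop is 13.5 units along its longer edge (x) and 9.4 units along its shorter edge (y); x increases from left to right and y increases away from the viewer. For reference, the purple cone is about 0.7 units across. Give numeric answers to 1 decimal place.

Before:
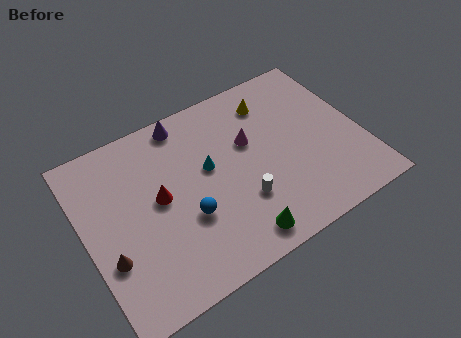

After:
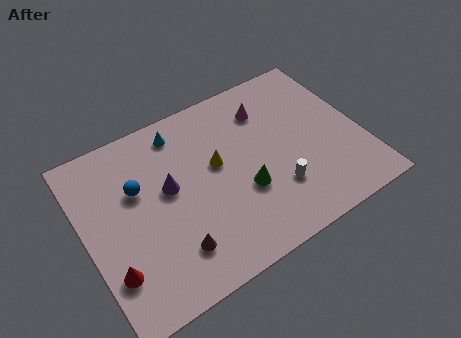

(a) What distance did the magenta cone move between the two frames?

1.8

The magenta cone moved from about (8.2, 5.8) to (9.3, 7.2), a distance of √(1.1² + 1.4²) ≈ 1.8.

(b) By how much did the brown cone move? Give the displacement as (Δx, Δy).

(2.9, -1.1)

The brown cone started near (0.9, 3.2) and ended near (3.8, 2.1).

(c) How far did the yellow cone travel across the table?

3.7

The yellow cone was near (9.6, 7.5) before and (6.5, 5.4) after, so it travelled √(3.1² + 2.1²) ≈ 3.7 units.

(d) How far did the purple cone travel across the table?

3.4

The purple cone was near (5.4, 8.4) before and (4.1, 5.3) after, so it travelled √(1.3² + 3.1²) ≈ 3.4 units.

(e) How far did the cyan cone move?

2.8

The cyan cone was near (6.1, 5.4) before and (5.1, 8.0) after, so it travelled √(1.0² + 2.6²) ≈ 2.8 units.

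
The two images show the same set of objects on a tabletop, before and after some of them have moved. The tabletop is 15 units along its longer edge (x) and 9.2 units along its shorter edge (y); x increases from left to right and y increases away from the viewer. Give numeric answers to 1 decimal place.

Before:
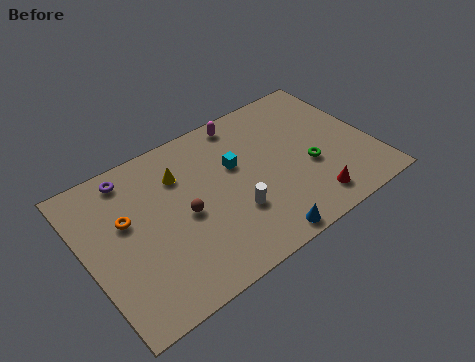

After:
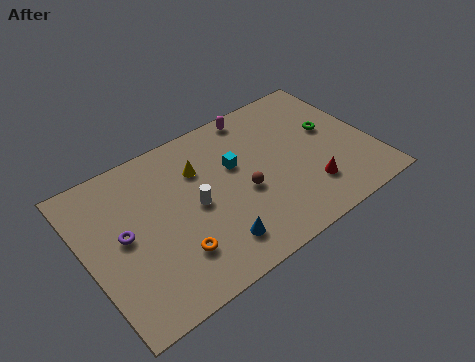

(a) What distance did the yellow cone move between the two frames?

1.0

The yellow cone was near (5.2, 6.7) before and (6.2, 6.5) after, so it travelled √(1.0² + 0.2²) ≈ 1.0 units.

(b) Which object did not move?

the cyan cube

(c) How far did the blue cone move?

2.4

From (8.3, 0.8) to (6.1, 1.8), the blue cone covered √(2.2² + 1.0²) ≈ 2.4 units.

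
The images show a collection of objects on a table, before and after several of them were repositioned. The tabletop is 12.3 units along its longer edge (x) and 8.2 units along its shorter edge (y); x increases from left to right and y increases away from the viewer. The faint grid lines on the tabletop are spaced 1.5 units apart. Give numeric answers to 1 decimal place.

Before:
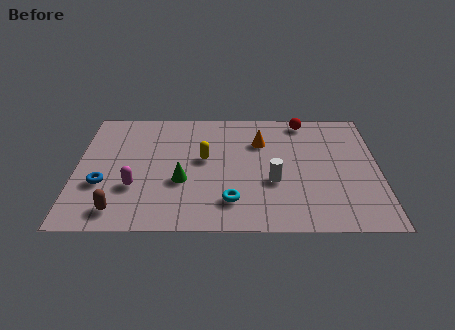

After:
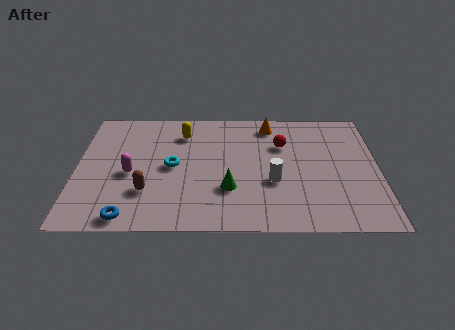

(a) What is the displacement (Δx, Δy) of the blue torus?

(1.1, -2.1)

The blue torus started near (1.1, 2.9) and ended near (2.2, 0.8).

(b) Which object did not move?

the white cylinder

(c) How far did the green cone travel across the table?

2.0

The green cone was near (4.3, 3.1) before and (6.2, 2.6) after, so it travelled √(1.9² + 0.5²) ≈ 2.0 units.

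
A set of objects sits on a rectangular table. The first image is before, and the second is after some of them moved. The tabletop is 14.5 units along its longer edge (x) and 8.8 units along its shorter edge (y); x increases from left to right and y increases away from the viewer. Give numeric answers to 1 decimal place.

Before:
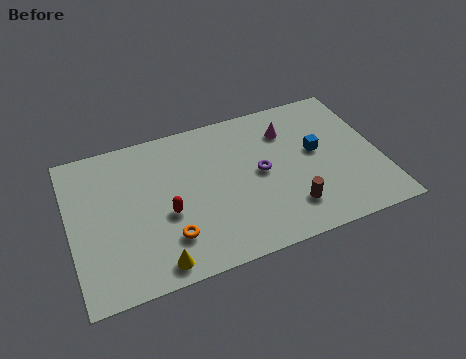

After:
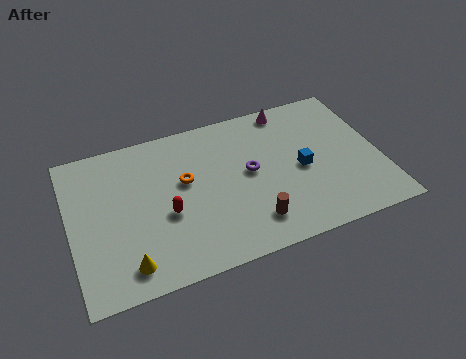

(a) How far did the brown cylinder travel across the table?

1.8

The brown cylinder moved from about (10.0, 2.0) to (8.2, 1.8), a distance of √(1.8² + 0.2²) ≈ 1.8.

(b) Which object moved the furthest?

the orange torus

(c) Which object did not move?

the red capsule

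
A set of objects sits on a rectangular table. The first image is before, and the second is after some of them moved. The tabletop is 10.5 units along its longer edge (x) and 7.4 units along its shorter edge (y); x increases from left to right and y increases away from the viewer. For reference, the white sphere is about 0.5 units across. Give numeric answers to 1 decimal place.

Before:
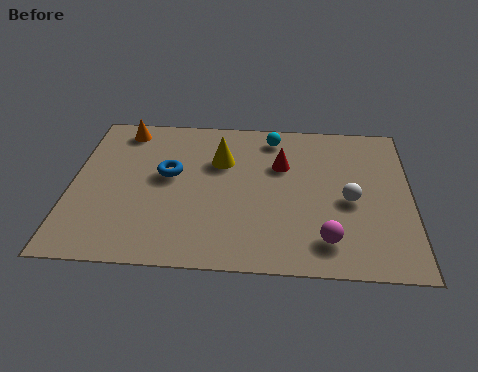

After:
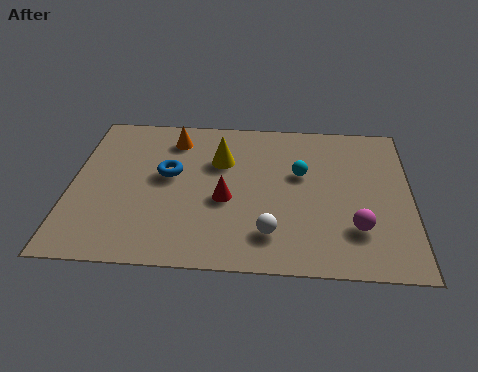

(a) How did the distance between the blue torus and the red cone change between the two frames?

-1.5

Before: roughly 3.6 units apart; after: 2.1. That's 1.5 units closer together.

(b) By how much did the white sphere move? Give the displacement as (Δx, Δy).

(-2.4, -1.7)

From the two frames, the white sphere sits at roughly (8.6, 3.3) before and (6.2, 1.6) after.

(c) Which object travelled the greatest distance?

the white sphere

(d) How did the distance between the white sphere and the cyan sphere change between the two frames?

-0.8

They were about 3.8 units apart before and 3.0 after — 0.8 units closer together.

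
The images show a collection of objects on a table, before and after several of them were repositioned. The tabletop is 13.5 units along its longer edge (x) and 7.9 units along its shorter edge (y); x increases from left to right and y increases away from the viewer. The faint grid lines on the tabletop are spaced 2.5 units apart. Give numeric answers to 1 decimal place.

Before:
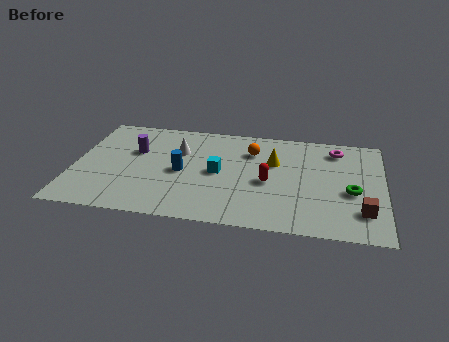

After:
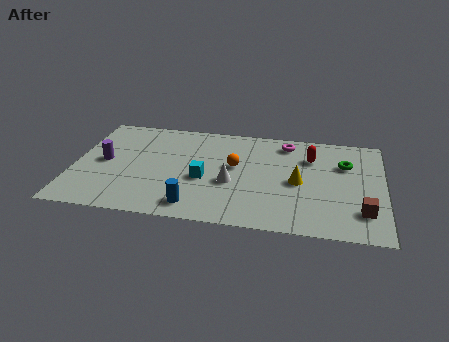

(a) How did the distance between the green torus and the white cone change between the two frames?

-2.5

They were about 7.9 units apart before and 5.4 after — 2.5 units closer together.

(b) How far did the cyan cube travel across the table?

0.8

The cyan cube was near (6.3, 3.9) before and (5.7, 3.3) after, so it travelled √(0.6² + 0.6²) ≈ 0.8 units.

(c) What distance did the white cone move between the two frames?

3.2

The white cone was near (4.5, 5.3) before and (6.9, 3.2) after, so it travelled √(2.4² + 2.1²) ≈ 3.2 units.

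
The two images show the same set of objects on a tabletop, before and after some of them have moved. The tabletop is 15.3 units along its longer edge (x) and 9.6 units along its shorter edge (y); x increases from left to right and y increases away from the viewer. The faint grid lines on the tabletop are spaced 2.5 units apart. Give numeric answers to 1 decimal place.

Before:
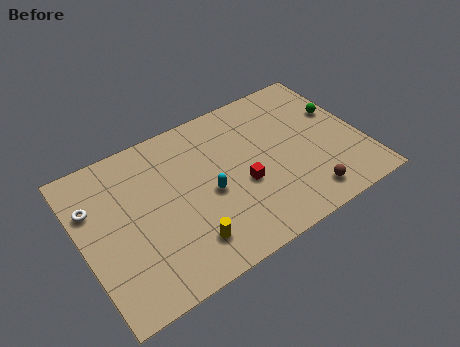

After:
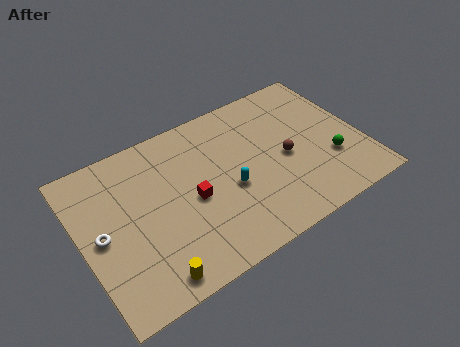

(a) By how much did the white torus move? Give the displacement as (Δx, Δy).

(0.2, -1.9)

The white torus was at about (0.8, 6.6) and moved to about (1.0, 4.7).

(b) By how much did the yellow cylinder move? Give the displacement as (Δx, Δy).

(-2.1, -0.9)

The yellow cylinder started near (5.2, 2.0) and ended near (3.1, 1.1).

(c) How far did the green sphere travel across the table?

3.1

From (14.4, 6.0) to (13.4, 3.1), the green sphere covered √(1.0² + 2.9²) ≈ 3.1 units.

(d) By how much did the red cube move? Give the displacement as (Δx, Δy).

(-2.7, 0.5)

From the two frames, the red cube sits at roughly (8.6, 3.9) before and (5.9, 4.4) after.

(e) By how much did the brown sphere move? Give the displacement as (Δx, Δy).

(-0.6, 2.9)

From the two frames, the brown sphere sits at roughly (11.7, 1.5) before and (11.1, 4.4) after.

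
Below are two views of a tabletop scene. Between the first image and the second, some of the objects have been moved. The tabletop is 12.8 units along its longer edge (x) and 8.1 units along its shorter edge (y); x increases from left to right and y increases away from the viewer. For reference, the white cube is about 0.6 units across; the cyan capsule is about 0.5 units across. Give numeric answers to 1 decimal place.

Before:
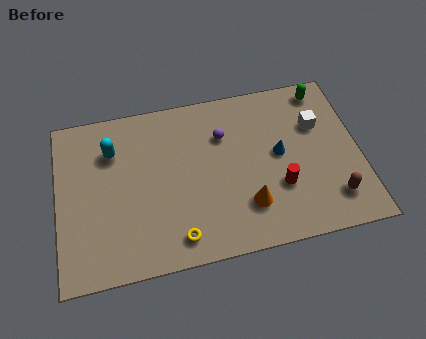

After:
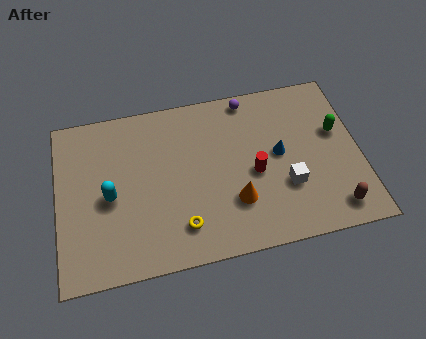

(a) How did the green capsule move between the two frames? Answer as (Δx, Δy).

(0.4, -2.2)

The green capsule was at about (11.5, 7.1) and moved to about (11.9, 4.9).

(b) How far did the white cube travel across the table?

3.1

The white cube was near (11.1, 5.4) before and (9.6, 2.7) after, so it travelled √(1.5² + 2.7²) ≈ 3.1 units.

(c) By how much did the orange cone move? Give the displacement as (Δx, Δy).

(-0.5, 0.3)

From the two frames, the orange cone sits at roughly (7.9, 2.1) before and (7.4, 2.4) after.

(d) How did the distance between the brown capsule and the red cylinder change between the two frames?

+1.6

They were about 2.4 units apart before and 4.0 after — 1.6 units further apart.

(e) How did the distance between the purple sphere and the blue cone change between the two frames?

+0.5

The distance was about 2.7 in the first image and 3.2 in the second, so they moved 0.5 units further apart.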